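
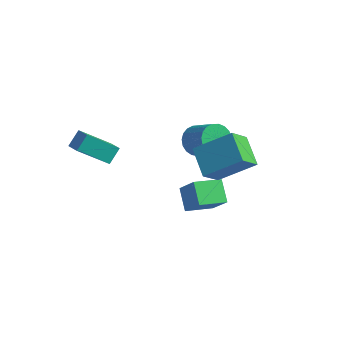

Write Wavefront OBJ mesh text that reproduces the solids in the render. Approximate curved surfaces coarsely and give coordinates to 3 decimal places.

v 2.103 0.324 -3.972
v 3.019 0.104 -2.805
v 1.329 1.026 -3.232
v 2.246 0.806 -2.065
v 2.854 1.534 -4.335
v 3.771 1.314 -3.168
v 2.081 2.236 -3.595
v 2.997 2.016 -2.428
v 1.028 2.915 -1.257
v 1.512 3.427 -1.733
v 2.775 3.157 -0.739
v 2.292 2.645 -0.263
v 1.375 3.653 -1.498
v 2.639 3.383 -0.504
v 1.178 3.751 -1.221
v 2.442 3.481 -0.227
v 0.956 3.704 -0.95
v 2.219 3.434 0.044
v 0.746 3.521 -0.733
v 2.009 3.252 0.261
v 0.584 3.234 -0.606
v 1.848 2.964 0.388
v 0.5 2.891 -0.592
v 1.763 2.621 0.402
v 0.507 2.552 -0.692
v 1.77 2.282 0.301
v 0.604 2.276 -0.891
v 1.867 2.006 0.103
v 0.774 2.111 -1.152
v 2.038 1.841 -0.159
v 0.989 2.084 -1.432
v 2.252 1.814 -0.438
v 1.21 2.201 -1.682
v 2.473 1.932 -0.688
v 1.4 2.442 -1.858
v 2.663 2.172 -0.864
v 1.525 2.764 -1.93
v 2.789 2.495 -0.936
v 1.565 3.113 -1.886
v 2.829 2.843 -0.892
v -1.285 -1.484 -0.412
v -2.3 -2.543 0.858
v -1.222 -0.782 0.224
v -2.237 -1.841 1.494
v -0.563 -1.819 -0.114
v -1.578 -2.878 1.156
v -0.5 -1.117 0.522
v -1.515 -2.176 1.792
v 3.745 -0.722 0.432
v 2.606 0.154 1.135
v 3.895 0.288 -0.584
v 2.756 1.164 0.12
v 5.204 0.236 1.6
v 4.065 1.112 2.304
v 5.354 1.246 0.585
v 4.215 2.122 1.288
f 2 4 1
f 5 2 1
f 1 4 3
f 3 5 1
f 2 8 4
f 6 2 5
f 6 8 2
f 4 8 3
f 7 5 3
f 3 8 7
f 7 6 5
f 8 6 7
f 10 9 13
f 10 13 11
f 11 13 14
f 11 14 12
f 13 9 15
f 13 15 14
f 14 15 16
f 14 16 12
f 15 9 17
f 15 17 16
f 16 17 18
f 16 18 12
f 17 9 19
f 17 19 18
f 18 19 20
f 18 20 12
f 19 9 21
f 19 21 20
f 20 21 22
f 20 22 12
f 21 9 23
f 21 23 22
f 22 23 24
f 22 24 12
f 23 9 25
f 23 25 24
f 24 25 26
f 24 26 12
f 25 9 27
f 25 27 26
f 26 27 28
f 26 28 12
f 27 9 29
f 27 29 28
f 28 29 30
f 28 30 12
f 29 9 31
f 29 31 30
f 30 31 32
f 30 32 12
f 31 9 33
f 31 33 32
f 32 33 34
f 32 34 12
f 33 9 35
f 33 35 34
f 34 35 36
f 34 36 12
f 35 9 37
f 35 37 36
f 36 37 38
f 36 38 12
f 37 9 39
f 37 39 38
f 38 39 40
f 38 40 12
f 39 9 10
f 39 10 40
f 40 10 11
f 40 11 12
f 42 44 41
f 45 42 41
f 41 44 43
f 43 45 41
f 42 48 44
f 46 42 45
f 46 48 42
f 44 48 43
f 47 45 43
f 43 48 47
f 47 46 45
f 48 46 47
f 50 52 49
f 53 50 49
f 49 52 51
f 51 53 49
f 50 56 52
f 54 50 53
f 54 56 50
f 52 56 51
f 55 53 51
f 51 56 55
f 55 54 53
f 56 54 55



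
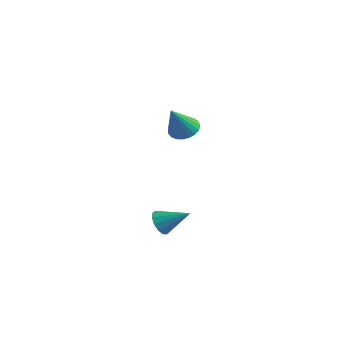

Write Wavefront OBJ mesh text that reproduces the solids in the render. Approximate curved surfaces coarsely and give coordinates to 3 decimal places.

v -1.143 3.406 0.235
v -0.483 3.829 0.477
v -1.037 2.334 1.825
v -0.737 4.009 0.615
v -1.061 4.085 0.688
v -1.4 4.043 0.682
v -1.694 3.892 0.599
v -1.892 3.656 0.453
v -1.961 3.377 0.27
v -1.889 3.103 0.08
v -1.687 2.881 -0.082
v -1.391 2.751 -0.19
v -1.052 2.733 -0.225
v -0.729 2.832 -0.179
v -0.477 3.03 -0.062
v -0.341 3.293 0.106
v -0.343 3.575 0.297
v 3.022 -3.011 -2.232
v 3.22 -2.668 -2.821
v 4.218 -2.389 -1.468
v 2.969 -2.424 -2.628
v 2.735 -2.366 -2.308
v 2.592 -2.513 -1.965
v 2.586 -2.818 -1.706
v 2.717 -3.184 -1.614
v 2.946 -3.496 -1.719
v 3.198 -3.653 -1.986
v 3.395 -3.607 -2.332
v 3.473 -3.371 -2.645
v 3.407 -3.021 -2.828
f 2 1 4
f 2 4 3
f 4 1 5
f 4 5 3
f 5 1 6
f 5 6 3
f 6 1 7
f 6 7 3
f 7 1 8
f 7 8 3
f 8 1 9
f 8 9 3
f 9 1 10
f 9 10 3
f 10 1 11
f 10 11 3
f 11 1 12
f 11 12 3
f 12 1 13
f 12 13 3
f 13 1 14
f 13 14 3
f 14 1 15
f 14 15 3
f 15 1 16
f 15 16 3
f 16 1 17
f 16 17 3
f 17 1 2
f 17 2 3
f 19 18 21
f 19 21 20
f 21 18 22
f 21 22 20
f 22 18 23
f 22 23 20
f 23 18 24
f 23 24 20
f 24 18 25
f 24 25 20
f 25 18 26
f 25 26 20
f 26 18 27
f 26 27 20
f 27 18 28
f 27 28 20
f 28 18 29
f 28 29 20
f 29 18 30
f 29 30 20
f 30 18 19
f 30 19 20



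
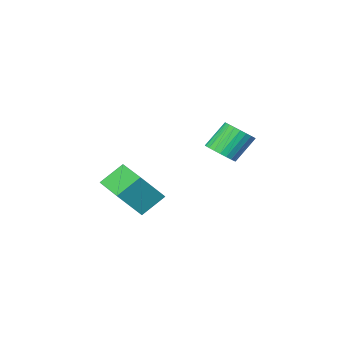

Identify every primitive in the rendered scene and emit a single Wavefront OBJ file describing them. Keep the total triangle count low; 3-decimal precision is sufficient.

v -2.305 3.209 1.474
v -1.916 3.81 1.757
v -2.866 3.872 2.929
v -3.255 3.271 2.646
v -2.119 3.948 1.585
v -3.069 4.01 2.757
v -2.351 3.973 1.396
v -3.301 4.036 2.568
v -2.576 3.883 1.218
v -3.526 3.945 2.39
v -2.76 3.689 1.08
v -3.71 3.752 2.252
v -2.874 3.423 1.001
v -3.824 3.485 2.173
v -2.902 3.124 0.995
v -3.852 3.186 2.167
v -2.839 2.837 1.061
v -3.789 2.9 2.233
v -2.694 2.608 1.191
v -3.644 2.67 2.363
v -2.491 2.47 1.363
v -3.441 2.532 2.535
v -2.259 2.444 1.552
v -3.209 2.507 2.724
v -2.034 2.535 1.73
v -2.984 2.597 2.902
v -1.85 2.728 1.868
v -2.8 2.791 3.04
v -1.736 2.995 1.947
v -2.686 3.057 3.119
v -1.708 3.294 1.953
v -2.658 3.356 3.125
v -1.771 3.58 1.887
v -2.721 3.643 3.059
v -1.227 -3.121 -3.597
v -2.343 -2.98 -2.652
v -1.008 -1.154 -3.632
v -2.125 -1.013 -2.687
v -0.035 -3.227 -2.173
v -1.152 -3.086 -1.228
v 0.183 -1.26 -2.208
v -0.933 -1.119 -1.263
f 2 1 5
f 2 5 3
f 3 5 6
f 3 6 4
f 5 1 7
f 5 7 6
f 6 7 8
f 6 8 4
f 7 1 9
f 7 9 8
f 8 9 10
f 8 10 4
f 9 1 11
f 9 11 10
f 10 11 12
f 10 12 4
f 11 1 13
f 11 13 12
f 12 13 14
f 12 14 4
f 13 1 15
f 13 15 14
f 14 15 16
f 14 16 4
f 15 1 17
f 15 17 16
f 16 17 18
f 16 18 4
f 17 1 19
f 17 19 18
f 18 19 20
f 18 20 4
f 19 1 21
f 19 21 20
f 20 21 22
f 20 22 4
f 21 1 23
f 21 23 22
f 22 23 24
f 22 24 4
f 23 1 25
f 23 25 24
f 24 25 26
f 24 26 4
f 25 1 27
f 25 27 26
f 26 27 28
f 26 28 4
f 27 1 29
f 27 29 28
f 28 29 30
f 28 30 4
f 29 1 31
f 29 31 30
f 30 31 32
f 30 32 4
f 31 1 33
f 31 33 32
f 32 33 34
f 32 34 4
f 33 1 2
f 33 2 34
f 34 2 3
f 34 3 4
f 36 38 35
f 39 36 35
f 35 38 37
f 37 39 35
f 36 42 38
f 40 36 39
f 40 42 36
f 38 42 37
f 41 39 37
f 37 42 41
f 41 40 39
f 42 40 41



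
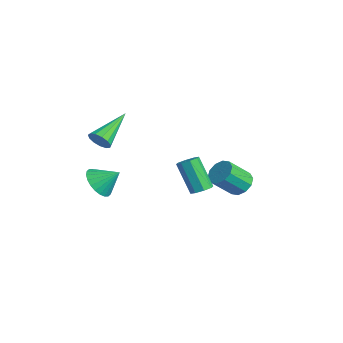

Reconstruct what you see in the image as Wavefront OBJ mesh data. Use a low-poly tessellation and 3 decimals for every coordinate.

v -3.304 -1.921 -0.345
v -2.515 -2.22 -0.559
v -2.796 -1.119 0.405
v -2.558 -1.976 -0.79
v -2.715 -1.724 -0.955
v -2.962 -1.501 -1.026
v -3.26 -1.343 -0.993
v -3.565 -1.273 -0.862
v -3.831 -1.301 -0.653
v -4.016 -1.424 -0.396
v -4.092 -1.623 -0.131
v -4.049 -1.867 0.1
v -3.892 -2.119 0.264
v -3.646 -2.341 0.336
v -3.347 -2.5 0.303
v -3.042 -2.57 0.172
v -2.777 -2.542 -0.038
v -2.591 -2.419 -0.294
v -1.612 4.362 -1.233
v -1.127 3.969 -1.591
v -1.203 2.924 -0.546
v -1.688 3.318 -0.187
v -0.908 4.235 -1.31
v -0.983 3.19 -0.264
v -0.957 4.549 -0.999
v -1.033 3.504 0.047
v -1.257 4.792 -0.777
v -1.332 3.748 0.268
v -1.692 4.871 -0.73
v -1.768 3.827 0.316
v -2.097 4.756 -0.874
v -2.173 3.711 0.171
v -2.317 4.49 -1.156
v -2.392 3.445 -0.11
v -2.267 4.176 -1.467
v -2.343 3.131 -0.421
v -1.968 3.932 -1.688
v -2.043 2.888 -0.643
v -1.532 3.853 -1.736
v -1.608 2.809 -0.69
v 0.291 1.411 0.364
v 0.743 1.296 0.636
v -0.179 1.054 2.068
v -0.631 1.169 1.796
v 0.652 1.699 0.645
v -0.271 1.457 2.077
v 0.349 1.933 0.49
v -0.574 1.691 1.921
v 0.012 1.862 0.261
v -0.911 1.619 1.692
v -0.161 1.526 0.092
v -1.083 1.284 1.524
v -0.069 1.123 0.083
v -0.992 0.881 1.515
v 0.234 0.889 0.239
v -0.689 0.647 1.67
v 0.571 0.961 0.468
v -0.352 0.718 1.899
v -3.363 -1.821 2.346
v -2.973 -1.865 2.814
v -4.217 -0.159 3.214
v -2.821 -1.664 2.579
v -2.841 -1.513 2.271
v -3.027 -1.46 1.987
v -3.319 -1.522 1.816
v -3.625 -1.678 1.814
v -3.848 -1.88 1.981
v -3.917 -2.063 2.264
v -3.81 -2.169 2.573
v -3.561 -2.165 2.81
v -3.249 -2.051 2.899
f 2 1 4
f 2 4 3
f 4 1 5
f 4 5 3
f 5 1 6
f 5 6 3
f 6 1 7
f 6 7 3
f 7 1 8
f 7 8 3
f 8 1 9
f 8 9 3
f 9 1 10
f 9 10 3
f 10 1 11
f 10 11 3
f 11 1 12
f 11 12 3
f 12 1 13
f 12 13 3
f 13 1 14
f 13 14 3
f 14 1 15
f 14 15 3
f 15 1 16
f 15 16 3
f 16 1 17
f 16 17 3
f 17 1 18
f 17 18 3
f 18 1 2
f 18 2 3
f 20 19 23
f 20 23 21
f 21 23 24
f 21 24 22
f 23 19 25
f 23 25 24
f 24 25 26
f 24 26 22
f 25 19 27
f 25 27 26
f 26 27 28
f 26 28 22
f 27 19 29
f 27 29 28
f 28 29 30
f 28 30 22
f 29 19 31
f 29 31 30
f 30 31 32
f 30 32 22
f 31 19 33
f 31 33 32
f 32 33 34
f 32 34 22
f 33 19 35
f 33 35 34
f 34 35 36
f 34 36 22
f 35 19 37
f 35 37 36
f 36 37 38
f 36 38 22
f 37 19 39
f 37 39 38
f 38 39 40
f 38 40 22
f 39 19 20
f 39 20 40
f 40 20 21
f 40 21 22
f 42 41 45
f 42 45 43
f 43 45 46
f 43 46 44
f 45 41 47
f 45 47 46
f 46 47 48
f 46 48 44
f 47 41 49
f 47 49 48
f 48 49 50
f 48 50 44
f 49 41 51
f 49 51 50
f 50 51 52
f 50 52 44
f 51 41 53
f 51 53 52
f 52 53 54
f 52 54 44
f 53 41 55
f 53 55 54
f 54 55 56
f 54 56 44
f 55 41 57
f 55 57 56
f 56 57 58
f 56 58 44
f 57 41 42
f 57 42 58
f 58 42 43
f 58 43 44
f 60 59 62
f 60 62 61
f 62 59 63
f 62 63 61
f 63 59 64
f 63 64 61
f 64 59 65
f 64 65 61
f 65 59 66
f 65 66 61
f 66 59 67
f 66 67 61
f 67 59 68
f 67 68 61
f 68 59 69
f 68 69 61
f 69 59 70
f 69 70 61
f 70 59 71
f 70 71 61
f 71 59 60
f 71 60 61



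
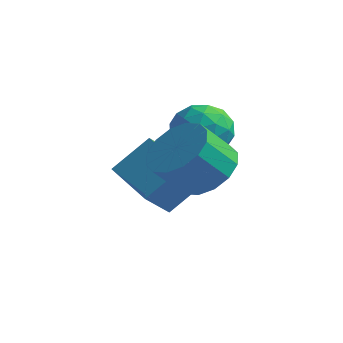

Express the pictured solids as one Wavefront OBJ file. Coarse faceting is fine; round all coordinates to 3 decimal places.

v -1.858 -2.001 -3.386
v -1.983 -2.985 -2.47
v -3.443 -1.367 -2.92
v -3.568 -2.351 -2.004
v -1.192 -1.109 -2.336
v -1.317 -2.093 -1.42
v -2.777 -0.475 -1.87
v -2.902 -1.459 -0.954
v 0.043 -3.003 -0.782
v 0.71 -2.573 -0.141
v 0.244 -3.346 0.863
v -0.423 -3.777 0.222
v 0.277 -2.272 -0.11
v -0.188 -3.046 0.894
v -0.219 -2.167 -0.259
v -0.684 -2.941 0.745
v -0.644 -2.287 -0.548
v -1.11 -3.06 0.456
v -0.886 -2.598 -0.9
v -1.351 -3.371 0.104
v -0.879 -3.018 -1.22
v -1.344 -3.791 -0.216
v -0.624 -3.434 -1.423
v -1.09 -4.207 -0.419
v -0.192 -3.734 -1.454
v -0.657 -4.508 -0.45
v 0.304 -3.839 -1.305
v -0.161 -4.613 -0.301
v 0.73 -3.72 -1.016
v 0.264 -4.493 -0.012
v 0.971 -3.409 -0.664
v 0.506 -4.182 0.34
v 0.964 -2.989 -0.344
v 0.499 -3.762 0.66
v -1.866 -0.702 0.12
v -1.201 -0.378 -0.503
v -1.339 -2.162 -0.077
v -0.674 -1.838 -0.7
v -0.603 -1.619 0.239
v -0.929 -0.717 0.361
v -1.611 -1.823 -0.941
v -1.937 -0.921 -0.819
v -1.043 -1.07 -1.159
v -0.421 -0.945 -0.429
v -2.119 -1.595 -0.151
v -1.497 -1.47 0.579
v -1.58 -0.412 -0.174
v -0.96 -2.128 -0.406
v -0.919 -2 0.146
v -0.528 -1.809 -0.22
v -1.42 -0.611 0.334
v -1.029 -0.42 -0.032
v -0.678 -1.15 0.404
v -1.511 -2.12 -0.548
v -1.12 -1.929 -0.914
v -2.012 -0.731 -0.36
v -1.621 -0.54 -0.726
v -1.862 -1.39 -0.984
v -1.096 -0.628 -0.926
v -0.786 -1.487 -1.042
v -1.337 -1.478 -1.184
v -1.529 -0.947 -1.112
v -0.73 -0.554 -0.497
v -0.421 -1.413 -0.613
v -0.379 -1.284 -0.061
v -0.571 -0.754 0.011
v -0.638 -0.961 -0.883
v -2.119 -1.127 0.033
v -1.81 -1.986 -0.083
v -1.969 -1.786 -0.591
v -2.161 -1.256 -0.519
v -1.754 -1.053 0.462
v -1.444 -1.912 0.346
v -1.011 -1.593 0.532
v -1.203 -1.062 0.604
v -1.902 -1.579 0.303
f 2 4 1
f 5 2 1
f 1 4 3
f 3 5 1
f 2 8 4
f 6 2 5
f 6 8 2
f 4 8 3
f 7 5 3
f 3 8 7
f 7 6 5
f 8 6 7
f 10 9 13
f 10 13 11
f 11 13 14
f 11 14 12
f 13 9 15
f 13 15 14
f 14 15 16
f 14 16 12
f 15 9 17
f 15 17 16
f 16 17 18
f 16 18 12
f 17 9 19
f 17 19 18
f 18 19 20
f 18 20 12
f 19 9 21
f 19 21 20
f 20 21 22
f 20 22 12
f 21 9 23
f 21 23 22
f 22 23 24
f 22 24 12
f 23 9 25
f 23 25 24
f 24 25 26
f 24 26 12
f 25 9 27
f 25 27 26
f 26 27 28
f 26 28 12
f 27 9 29
f 27 29 28
f 28 29 30
f 28 30 12
f 29 9 31
f 29 31 30
f 30 31 32
f 30 32 12
f 31 9 33
f 31 33 32
f 32 33 34
f 32 34 12
f 33 9 10
f 33 10 34
f 34 10 11
f 34 11 12
f 35 72 51
f 72 46 75
f 51 75 40
f 72 75 51
f 35 51 47
f 51 40 52
f 47 52 36
f 51 52 47
f 35 47 56
f 47 36 57
f 56 57 42
f 47 57 56
f 35 56 68
f 56 42 71
f 68 71 45
f 56 71 68
f 35 68 72
f 68 45 76
f 72 76 46
f 68 76 72
f 36 52 63
f 52 40 66
f 63 66 44
f 52 66 63
f 40 75 53
f 75 46 74
f 53 74 39
f 75 74 53
f 46 76 73
f 76 45 69
f 73 69 37
f 76 69 73
f 45 71 70
f 71 42 58
f 70 58 41
f 71 58 70
f 42 57 62
f 57 36 59
f 62 59 43
f 57 59 62
f 38 64 50
f 64 44 65
f 50 65 39
f 64 65 50
f 38 50 48
f 50 39 49
f 48 49 37
f 50 49 48
f 38 48 55
f 48 37 54
f 55 54 41
f 48 54 55
f 38 55 60
f 55 41 61
f 60 61 43
f 55 61 60
f 38 60 64
f 60 43 67
f 64 67 44
f 60 67 64
f 39 65 53
f 65 44 66
f 53 66 40
f 65 66 53
f 37 49 73
f 49 39 74
f 73 74 46
f 49 74 73
f 41 54 70
f 54 37 69
f 70 69 45
f 54 69 70
f 43 61 62
f 61 41 58
f 62 58 42
f 61 58 62
f 44 67 63
f 67 43 59
f 63 59 36
f 67 59 63



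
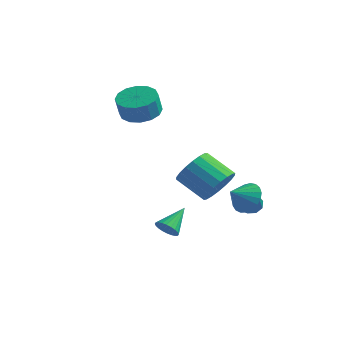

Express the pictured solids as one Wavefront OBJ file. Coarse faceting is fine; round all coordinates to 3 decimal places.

v 1.715 3.156 -4.383
v 2.152 3.605 -4.32
v 2.725 2.004 -3.177
v 1.847 3.653 -4.019
v 1.481 3.468 -3.889
v 1.223 3.137 -3.989
v 1.196 2.815 -4.274
v 1.412 2.653 -4.61
v 1.769 2.725 -4.84
v 2.101 3 -4.856
v 2.252 3.347 -4.65
v 2.432 1.393 -2.993
v 2.946 1.677 -2.298
v 1.988 0.567 -2.327
v 2.632 1.882 -2.252
v 2.283 2.003 -2.334
v 1.96 2.019 -2.53
v 1.718 1.926 -2.807
v 1.6 1.741 -3.115
v 1.625 1.496 -3.402
v 1.791 1.233 -3.618
v 2.066 0.998 -3.727
v 2.406 0.831 -3.708
v 2.749 0.761 -3.566
v 3.038 0.801 -3.324
v 3.222 0.943 -3.026
v 3.269 1.163 -2.721
v 3.172 1.422 -2.464
v 1.08 -3.624 -3
v 1.624 -3.834 -2.79
v 1.26 -2.356 -2.2
v 1.692 -3.717 -2.991
v 1.668 -3.586 -3.193
v 1.553 -3.461 -3.365
v 1.367 -3.361 -3.482
v 1.137 -3.3 -3.526
v 0.898 -3.289 -3.489
v 0.687 -3.329 -3.378
v 0.535 -3.414 -3.21
v 0.467 -3.531 -3.009
v 0.492 -3.662 -2.807
v 0.606 -3.787 -2.635
v 0.792 -3.887 -2.518
v 1.023 -3.948 -2.474
v 1.261 -3.959 -2.511
v 1.473 -3.919 -2.622
v -3.123 1.176 1.448
v -2.241 0.668 1.294
v -2.255 0.315 2.378
v -3.137 0.824 2.532
v -2.093 1.154 1.454
v -2.107 0.802 2.538
v -2.222 1.647 1.613
v -2.236 1.294 2.697
v -2.592 2.013 1.728
v -2.606 1.661 2.811
v -3.104 2.156 1.767
v -3.118 1.803 2.851
v -3.621 2.035 1.721
v -3.636 1.683 2.805
v -4.005 1.685 1.602
v -4.019 1.332 2.686
v -4.153 1.198 1.442
v -4.167 0.846 2.526
v -4.024 0.706 1.283
v -4.038 0.353 2.367
v -3.654 0.339 1.169
v -3.668 -0.013 2.252
v -3.142 0.197 1.129
v -3.156 -0.156 2.213
v -2.624 0.317 1.175
v -2.639 -0.035 2.259
v 0.693 1.954 -2.959
v 1.247 2.193 -2.063
v -0.299 2.265 -1.125
v -0.853 2.026 -2.021
v 1.154 2.626 -2.25
v -0.392 2.698 -1.312
v 0.97 2.926 -2.577
v -0.577 2.998 -1.639
v 0.731 3.033 -2.98
v -0.816 3.105 -2.042
v 0.484 2.927 -3.378
v -1.063 2.999 -2.441
v 0.279 2.628 -3.694
v -1.268 2.7 -2.756
v 0.156 2.196 -3.864
v -1.391 2.267 -2.926
v 0.139 1.715 -3.855
v -1.407 1.787 -2.917
v 0.232 1.282 -3.668
v -1.314 1.354 -2.73
v 0.417 0.982 -3.341
v -1.13 1.054 -2.403
v 0.656 0.875 -2.938
v -0.891 0.947 -2
v 0.903 0.981 -2.539
v -0.644 1.053 -1.602
v 1.108 1.28 -2.224
v -0.439 1.352 -1.286
v 1.231 1.713 -2.054
v -0.316 1.784 -1.116
f 2 1 4
f 2 4 3
f 4 1 5
f 4 5 3
f 5 1 6
f 5 6 3
f 6 1 7
f 6 7 3
f 7 1 8
f 7 8 3
f 8 1 9
f 8 9 3
f 9 1 10
f 9 10 3
f 10 1 11
f 10 11 3
f 11 1 2
f 11 2 3
f 13 12 15
f 13 15 14
f 15 12 16
f 15 16 14
f 16 12 17
f 16 17 14
f 17 12 18
f 17 18 14
f 18 12 19
f 18 19 14
f 19 12 20
f 19 20 14
f 20 12 21
f 20 21 14
f 21 12 22
f 21 22 14
f 22 12 23
f 22 23 14
f 23 12 24
f 23 24 14
f 24 12 25
f 24 25 14
f 25 12 26
f 25 26 14
f 26 12 27
f 26 27 14
f 27 12 28
f 27 28 14
f 28 12 13
f 28 13 14
f 30 29 32
f 30 32 31
f 32 29 33
f 32 33 31
f 33 29 34
f 33 34 31
f 34 29 35
f 34 35 31
f 35 29 36
f 35 36 31
f 36 29 37
f 36 37 31
f 37 29 38
f 37 38 31
f 38 29 39
f 38 39 31
f 39 29 40
f 39 40 31
f 40 29 41
f 40 41 31
f 41 29 42
f 41 42 31
f 42 29 43
f 42 43 31
f 43 29 44
f 43 44 31
f 44 29 45
f 44 45 31
f 45 29 46
f 45 46 31
f 46 29 30
f 46 30 31
f 48 47 51
f 48 51 49
f 49 51 52
f 49 52 50
f 51 47 53
f 51 53 52
f 52 53 54
f 52 54 50
f 53 47 55
f 53 55 54
f 54 55 56
f 54 56 50
f 55 47 57
f 55 57 56
f 56 57 58
f 56 58 50
f 57 47 59
f 57 59 58
f 58 59 60
f 58 60 50
f 59 47 61
f 59 61 60
f 60 61 62
f 60 62 50
f 61 47 63
f 61 63 62
f 62 63 64
f 62 64 50
f 63 47 65
f 63 65 64
f 64 65 66
f 64 66 50
f 65 47 67
f 65 67 66
f 66 67 68
f 66 68 50
f 67 47 69
f 67 69 68
f 68 69 70
f 68 70 50
f 69 47 71
f 69 71 70
f 70 71 72
f 70 72 50
f 71 47 48
f 71 48 72
f 72 48 49
f 72 49 50
f 74 73 77
f 74 77 75
f 75 77 78
f 75 78 76
f 77 73 79
f 77 79 78
f 78 79 80
f 78 80 76
f 79 73 81
f 79 81 80
f 80 81 82
f 80 82 76
f 81 73 83
f 81 83 82
f 82 83 84
f 82 84 76
f 83 73 85
f 83 85 84
f 84 85 86
f 84 86 76
f 85 73 87
f 85 87 86
f 86 87 88
f 86 88 76
f 87 73 89
f 87 89 88
f 88 89 90
f 88 90 76
f 89 73 91
f 89 91 90
f 90 91 92
f 90 92 76
f 91 73 93
f 91 93 92
f 92 93 94
f 92 94 76
f 93 73 95
f 93 95 94
f 94 95 96
f 94 96 76
f 95 73 97
f 95 97 96
f 96 97 98
f 96 98 76
f 97 73 99
f 97 99 98
f 98 99 100
f 98 100 76
f 99 73 101
f 99 101 100
f 100 101 102
f 100 102 76
f 101 73 74
f 101 74 102
f 102 74 75
f 102 75 76



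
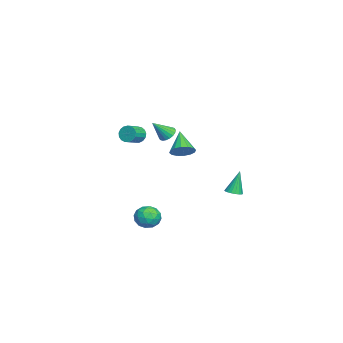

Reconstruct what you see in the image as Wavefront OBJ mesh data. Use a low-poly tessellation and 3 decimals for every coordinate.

v -3.307 0.75 -0.149
v -2.777 0.72 0.396
v -4.473 0.47 0.969
v -2.885 1.098 0.379
v -3.105 1.383 0.22
v -3.379 1.499 -0.037
v -3.634 1.413 -0.324
v -3.801 1.151 -0.565
v -3.836 0.781 -0.694
v -3.729 0.402 -0.677
v -3.508 0.117 -0.518
v -3.234 0.002 -0.261
v -2.979 0.087 0.026
v -2.812 0.35 0.267
v -1.38 0.098 1.919
v -0.937 0.468 1.975
v -0.86 -0.678 2.921
v -1.112 0.562 2.139
v -1.34 0.565 2.26
v -1.576 0.476 2.313
v -1.773 0.311 2.288
v -1.893 0.104 2.19
v -1.911 -0.104 2.038
v -1.823 -0.272 1.863
v -1.648 -0.367 1.698
v -1.42 -0.37 1.578
v -1.184 -0.28 1.525
v -0.987 -0.115 1.55
v -0.867 0.091 1.648
v -0.849 0.299 1.8
v -3.473 -1.833 0.994
v -3.176 -1.7 0.49
v -2.369 -2.174 0.843
v -2.667 -2.307 1.346
v -3.121 -1.478 0.663
v -2.314 -1.952 1.016
v -3.146 -1.337 0.912
v -2.339 -1.811 1.265
v -3.247 -1.309 1.179
v -2.44 -1.783 1.532
v -3.4 -1.402 1.404
v -2.593 -1.876 1.757
v -3.569 -1.593 1.535
v -2.762 -2.067 1.888
v -3.717 -1.84 1.542
v -2.91 -2.313 1.895
v -3.809 -2.084 1.423
v -3.002 -2.558 1.776
v -3.824 -2.272 1.206
v -3.017 -2.745 1.559
v -3.758 -2.358 0.94
v -2.952 -2.832 1.293
v -3.628 -2.325 0.687
v -2.821 -2.799 1.039
v -3.462 -2.179 0.503
v -2.655 -2.652 0.856
v -3.299 -1.953 0.432
v -2.492 -2.427 0.785
v 3.545 0.233 -2.026
v 4.297 0.195 -1.791
v 3.643 -0.935 -2.529
v 4.395 -0.973 -2.294
v 3.815 -0.986 -1.761
v 3.754 -0.264 -1.45
v 4.186 -0.476 -2.87
v 4.125 0.246 -2.559
v 4.693 -0.243 -2.313
v 4.464 -0.558 -1.627
v 3.476 -0.182 -2.693
v 3.247 -0.497 -2.007
v 3.912 0.317 -1.864
v 4.028 -1.057 -2.456
v 3.687 -1.064 -2.142
v 4.129 -1.086 -2.004
v 3.593 0.047 -1.664
v 4.035 0.025 -1.526
v 3.752 -0.669 -1.508
v 3.905 -0.765 -2.794
v 4.347 -0.787 -2.656
v 3.811 0.346 -2.316
v 4.253 0.324 -2.178
v 4.188 -0.071 -2.812
v 4.587 0.037 -2.033
v 4.645 -0.65 -2.329
v 4.522 -0.358 -2.667
v 4.486 0.067 -2.485
v 4.452 -0.148 -1.63
v 4.51 -0.835 -1.926
v 4.169 -0.842 -1.612
v 4.133 -0.418 -1.429
v 4.685 -0.406 -1.937
v 3.43 0.095 -2.394
v 3.488 -0.592 -2.69
v 3.807 -0.322 -2.891
v 3.771 0.102 -2.708
v 3.295 -0.09 -1.991
v 3.353 -0.777 -2.287
v 3.454 -0.807 -1.835
v 3.418 -0.382 -1.653
v 3.255 -0.334 -2.383
v -1.443 3.791 -2.44
v -1.025 3.503 -2.286
v -1.777 4.109 -0.94
v -0.937 3.703 -2.309
v -0.936 3.919 -2.355
v -1.022 4.112 -2.415
v -1.182 4.25 -2.48
v -1.386 4.309 -2.538
v -1.6 4.278 -2.579
v -1.787 4.162 -2.596
v -1.915 3.983 -2.586
v -1.961 3.77 -2.551
v -1.917 3.561 -2.497
v -1.791 3.392 -2.433
v -1.605 3.291 -2.371
v -1.391 3.277 -2.32
v -1.186 3.352 -2.29
f 2 1 4
f 2 4 3
f 4 1 5
f 4 5 3
f 5 1 6
f 5 6 3
f 6 1 7
f 6 7 3
f 7 1 8
f 7 8 3
f 8 1 9
f 8 9 3
f 9 1 10
f 9 10 3
f 10 1 11
f 10 11 3
f 11 1 12
f 11 12 3
f 12 1 13
f 12 13 3
f 13 1 14
f 13 14 3
f 14 1 2
f 14 2 3
f 16 15 18
f 16 18 17
f 18 15 19
f 18 19 17
f 19 15 20
f 19 20 17
f 20 15 21
f 20 21 17
f 21 15 22
f 21 22 17
f 22 15 23
f 22 23 17
f 23 15 24
f 23 24 17
f 24 15 25
f 24 25 17
f 25 15 26
f 25 26 17
f 26 15 27
f 26 27 17
f 27 15 28
f 27 28 17
f 28 15 29
f 28 29 17
f 29 15 30
f 29 30 17
f 30 15 16
f 30 16 17
f 32 31 35
f 32 35 33
f 33 35 36
f 33 36 34
f 35 31 37
f 35 37 36
f 36 37 38
f 36 38 34
f 37 31 39
f 37 39 38
f 38 39 40
f 38 40 34
f 39 31 41
f 39 41 40
f 40 41 42
f 40 42 34
f 41 31 43
f 41 43 42
f 42 43 44
f 42 44 34
f 43 31 45
f 43 45 44
f 44 45 46
f 44 46 34
f 45 31 47
f 45 47 46
f 46 47 48
f 46 48 34
f 47 31 49
f 47 49 48
f 48 49 50
f 48 50 34
f 49 31 51
f 49 51 50
f 50 51 52
f 50 52 34
f 51 31 53
f 51 53 52
f 52 53 54
f 52 54 34
f 53 31 55
f 53 55 54
f 54 55 56
f 54 56 34
f 55 31 57
f 55 57 56
f 56 57 58
f 56 58 34
f 57 31 32
f 57 32 58
f 58 32 33
f 58 33 34
f 59 96 75
f 96 70 99
f 75 99 64
f 96 99 75
f 59 75 71
f 75 64 76
f 71 76 60
f 75 76 71
f 59 71 80
f 71 60 81
f 80 81 66
f 71 81 80
f 59 80 92
f 80 66 95
f 92 95 69
f 80 95 92
f 59 92 96
f 92 69 100
f 96 100 70
f 92 100 96
f 60 76 87
f 76 64 90
f 87 90 68
f 76 90 87
f 64 99 77
f 99 70 98
f 77 98 63
f 99 98 77
f 70 100 97
f 100 69 93
f 97 93 61
f 100 93 97
f 69 95 94
f 95 66 82
f 94 82 65
f 95 82 94
f 66 81 86
f 81 60 83
f 86 83 67
f 81 83 86
f 62 88 74
f 88 68 89
f 74 89 63
f 88 89 74
f 62 74 72
f 74 63 73
f 72 73 61
f 74 73 72
f 62 72 79
f 72 61 78
f 79 78 65
f 72 78 79
f 62 79 84
f 79 65 85
f 84 85 67
f 79 85 84
f 62 84 88
f 84 67 91
f 88 91 68
f 84 91 88
f 63 89 77
f 89 68 90
f 77 90 64
f 89 90 77
f 61 73 97
f 73 63 98
f 97 98 70
f 73 98 97
f 65 78 94
f 78 61 93
f 94 93 69
f 78 93 94
f 67 85 86
f 85 65 82
f 86 82 66
f 85 82 86
f 68 91 87
f 91 67 83
f 87 83 60
f 91 83 87
f 102 101 104
f 102 104 103
f 104 101 105
f 104 105 103
f 105 101 106
f 105 106 103
f 106 101 107
f 106 107 103
f 107 101 108
f 107 108 103
f 108 101 109
f 108 109 103
f 109 101 110
f 109 110 103
f 110 101 111
f 110 111 103
f 111 101 112
f 111 112 103
f 112 101 113
f 112 113 103
f 113 101 114
f 113 114 103
f 114 101 115
f 114 115 103
f 115 101 116
f 115 116 103
f 116 101 117
f 116 117 103
f 117 101 102
f 117 102 103



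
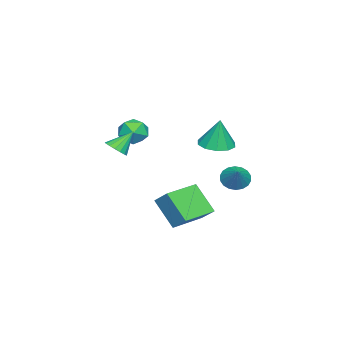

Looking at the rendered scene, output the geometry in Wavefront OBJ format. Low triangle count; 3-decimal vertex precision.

v 1.272 -3.072 1.325
v 1.863 -3.182 1.757
v 0.568 -2.348 2.475
v 1.929 -2.871 1.602
v 1.844 -2.606 1.383
v 1.629 -2.447 1.151
v 1.331 -2.432 0.959
v 1.021 -2.563 0.851
v 0.767 -2.811 0.851
v 0.63 -3.118 0.961
v 0.64 -3.415 1.154
v 0.794 -3.633 1.386
v 1.058 -3.723 1.604
v 1.371 -3.663 1.759
v 1.662 -3.468 1.814
v -4.023 -3.358 1.144
v -3.219 -3.355 1.773
v -3.301 -4.525 0.227
v -2.497 -4.522 0.856
v -3.395 -4.884 1.177
v -3.841 -4.163 1.744
v -2.679 -3.717 0.256
v -3.125 -2.996 0.823
v -2.389 -3.577 1.224
v -2.832 -4.298 1.793
v -3.688 -3.582 0.207
v -4.131 -4.303 0.776
v 0.373 3.324 -0.235
v 0.945 3.174 -0.817
v 1.407 3.816 0.655
v 0.842 3.522 -0.89
v 0.647 3.83 -0.833
v 0.397 4.038 -0.658
v 0.142 4.104 -0.398
v -0.067 4.016 -0.107
v -0.188 3.791 0.16
v -0.199 3.474 0.348
v -0.097 3.126 0.421
v 0.099 2.818 0.364
v 0.349 2.61 0.188
v 0.603 2.544 -0.071
v 0.812 2.632 -0.362
v 0.934 2.857 -0.629
v -3.957 0.711 0.445
v -2.918 0.423 0.38
v -3.763 0.989 2.315
v -2.955 1.083 0.286
v -3.376 1.601 0.253
v -4.018 1.778 0.293
v -4.637 1.548 0.391
v -4.996 0.999 0.51
v -4.958 0.339 0.604
v -4.538 -0.179 0.638
v -3.896 -0.356 0.598
v -3.277 -0.126 0.499
v 0.902 0.614 -1.374
v 1.339 1.478 -0.583
v 1.387 1.827 -2.966
v 1.824 2.691 -2.176
v 2.816 -0.271 -1.464
v 3.253 0.593 -0.674
v 3.301 0.942 -3.057
v 3.738 1.806 -2.266
f 2 1 4
f 2 4 3
f 4 1 5
f 4 5 3
f 5 1 6
f 5 6 3
f 6 1 7
f 6 7 3
f 7 1 8
f 7 8 3
f 8 1 9
f 8 9 3
f 9 1 10
f 9 10 3
f 10 1 11
f 10 11 3
f 11 1 12
f 11 12 3
f 12 1 13
f 12 13 3
f 13 1 14
f 13 14 3
f 14 1 15
f 14 15 3
f 15 1 2
f 15 2 3
f 16 27 21
f 16 21 17
f 16 17 23
f 16 23 26
f 16 26 27
f 17 21 25
f 21 27 20
f 27 26 18
f 26 23 22
f 23 17 24
f 19 25 20
f 19 20 18
f 19 18 22
f 19 22 24
f 19 24 25
f 20 25 21
f 18 20 27
f 22 18 26
f 24 22 23
f 25 24 17
f 29 28 31
f 29 31 30
f 31 28 32
f 31 32 30
f 32 28 33
f 32 33 30
f 33 28 34
f 33 34 30
f 34 28 35
f 34 35 30
f 35 28 36
f 35 36 30
f 36 28 37
f 36 37 30
f 37 28 38
f 37 38 30
f 38 28 39
f 38 39 30
f 39 28 40
f 39 40 30
f 40 28 41
f 40 41 30
f 41 28 42
f 41 42 30
f 42 28 43
f 42 43 30
f 43 28 29
f 43 29 30
f 45 44 47
f 45 47 46
f 47 44 48
f 47 48 46
f 48 44 49
f 48 49 46
f 49 44 50
f 49 50 46
f 50 44 51
f 50 51 46
f 51 44 52
f 51 52 46
f 52 44 53
f 52 53 46
f 53 44 54
f 53 54 46
f 54 44 55
f 54 55 46
f 55 44 45
f 55 45 46
f 57 59 56
f 60 57 56
f 56 59 58
f 58 60 56
f 57 63 59
f 61 57 60
f 61 63 57
f 59 63 58
f 62 60 58
f 58 63 62
f 62 61 60
f 63 61 62



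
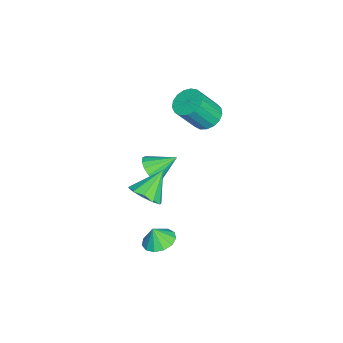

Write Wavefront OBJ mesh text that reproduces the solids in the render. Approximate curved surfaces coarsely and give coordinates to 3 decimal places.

v 3.776 -3.392 0.35
v 4.596 -3.383 1.022
v 2.684 -2.548 1.67
v 4.61 -2.826 0.678
v 4.306 -2.485 0.208
v 3.8 -2.491 -0.207
v 3.284 -2.841 -0.41
v 2.957 -3.401 -0.322
v 2.942 -3.958 0.022
v 3.246 -4.299 0.492
v 3.753 -4.294 0.907
v 4.268 -3.944 1.11
v -0.22 -3.625 -1.302
v 0.396 -3.964 -0.648
v -0.52 -2.235 -0.298
v 0.672 -3.684 -0.952
v 0.71 -3.389 -1.35
v 0.498 -3.156 -1.735
v 0.094 -3.05 -2.004
v -0.394 -3.097 -2.085
v -0.836 -3.286 -1.955
v -1.112 -3.565 -1.651
v -1.149 -3.861 -1.253
v -0.937 -4.093 -0.869
v -0.533 -4.2 -0.6
v -0.045 -4.152 -0.519
v 3.604 -2.66 -3.898
v 4.507 -2.243 -3.791
v 3.636 -3 -2.842
v 4.132 -1.847 -3.652
v 3.589 -1.708 -3.591
v 3.051 -1.872 -3.627
v 2.689 -2.285 -3.749
v 2.617 -2.818 -3.919
v 2.858 -3.3 -4.082
v 3.337 -3.579 -4.186
v 3.9 -3.566 -4.199
v 4.369 -3.265 -4.117
v 4.595 -2.772 -3.964
v -1.519 -0.681 2.738
v -1.018 -1.311 2.18
v -0.361 -2.35 3.944
v -0.861 -1.719 4.502
v -0.709 -0.969 2.267
v -0.052 -2.008 4.03
v -0.586 -0.56 2.461
v 0.071 -1.599 4.225
v -0.677 -0.179 2.72
v -0.019 -1.218 4.483
v -0.96 0.087 2.982
v -0.303 -0.952 4.746
v -1.371 0.177 3.188
v -0.714 -0.862 4.952
v -1.816 0.071 3.292
v -1.159 -0.968 5.056
v -2.193 -0.207 3.268
v -1.536 -1.246 5.032
v -2.415 -0.594 3.123
v -1.758 -1.633 4.887
v -2.432 -1 2.89
v -1.775 -2.039 4.654
v -2.24 -1.334 2.622
v -1.583 -2.373 4.386
v -1.882 -1.517 2.381
v -1.225 -2.556 4.144
v -1.441 -1.509 2.221
v -0.784 -2.548 3.985
f 2 1 4
f 2 4 3
f 4 1 5
f 4 5 3
f 5 1 6
f 5 6 3
f 6 1 7
f 6 7 3
f 7 1 8
f 7 8 3
f 8 1 9
f 8 9 3
f 9 1 10
f 9 10 3
f 10 1 11
f 10 11 3
f 11 1 12
f 11 12 3
f 12 1 2
f 12 2 3
f 14 13 16
f 14 16 15
f 16 13 17
f 16 17 15
f 17 13 18
f 17 18 15
f 18 13 19
f 18 19 15
f 19 13 20
f 19 20 15
f 20 13 21
f 20 21 15
f 21 13 22
f 21 22 15
f 22 13 23
f 22 23 15
f 23 13 24
f 23 24 15
f 24 13 25
f 24 25 15
f 25 13 26
f 25 26 15
f 26 13 14
f 26 14 15
f 28 27 30
f 28 30 29
f 30 27 31
f 30 31 29
f 31 27 32
f 31 32 29
f 32 27 33
f 32 33 29
f 33 27 34
f 33 34 29
f 34 27 35
f 34 35 29
f 35 27 36
f 35 36 29
f 36 27 37
f 36 37 29
f 37 27 38
f 37 38 29
f 38 27 39
f 38 39 29
f 39 27 28
f 39 28 29
f 41 40 44
f 41 44 42
f 42 44 45
f 42 45 43
f 44 40 46
f 44 46 45
f 45 46 47
f 45 47 43
f 46 40 48
f 46 48 47
f 47 48 49
f 47 49 43
f 48 40 50
f 48 50 49
f 49 50 51
f 49 51 43
f 50 40 52
f 50 52 51
f 51 52 53
f 51 53 43
f 52 40 54
f 52 54 53
f 53 54 55
f 53 55 43
f 54 40 56
f 54 56 55
f 55 56 57
f 55 57 43
f 56 40 58
f 56 58 57
f 57 58 59
f 57 59 43
f 58 40 60
f 58 60 59
f 59 60 61
f 59 61 43
f 60 40 62
f 60 62 61
f 61 62 63
f 61 63 43
f 62 40 64
f 62 64 63
f 63 64 65
f 63 65 43
f 64 40 66
f 64 66 65
f 65 66 67
f 65 67 43
f 66 40 41
f 66 41 67
f 67 41 42
f 67 42 43



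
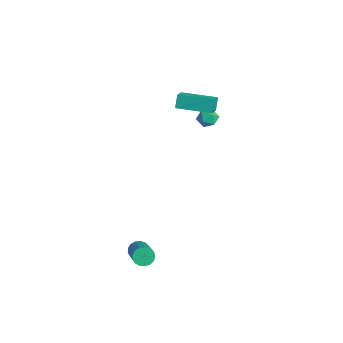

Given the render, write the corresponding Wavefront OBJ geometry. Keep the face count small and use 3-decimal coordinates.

v -1.617 0.877 2.782
v -0.878 0.273 3.35
v -1.931 1.163 3.495
v -1.193 0.559 4.063
v -0.367 2.361 2.737
v 0.371 1.757 3.305
v -0.682 2.647 3.45
v 0.057 2.043 4.018
v 2.997 -3.753 -3.515
v 3.339 -3.577 -3.937
v 4.844 -4.032 -2.906
v 4.503 -4.207 -2.485
v 3.302 -3.354 -3.785
v 4.808 -3.808 -2.754
v 3.196 -3.222 -3.571
v 4.701 -3.676 -2.541
v 3.044 -3.211 -3.345
v 4.549 -3.665 -2.314
v 2.881 -3.325 -3.157
v 4.387 -3.779 -2.127
v 2.745 -3.537 -3.052
v 4.251 -3.991 -2.022
v 2.667 -3.798 -3.053
v 4.173 -4.252 -2.022
v 2.664 -4.049 -3.159
v 4.17 -4.503 -2.129
v 2.738 -4.232 -3.348
v 4.244 -4.686 -2.317
v 2.871 -4.306 -3.574
v 4.377 -4.76 -2.544
v 3.033 -4.252 -3.787
v 4.538 -4.707 -2.757
v 3.187 -4.085 -3.938
v 4.692 -4.539 -2.908
v 3.297 -3.841 -3.992
v 4.802 -4.295 -2.962
v -3.282 3.725 -0.267
v -2.77 3.55 -0.649
v -3.03 2.95 0.429
v -2.518 2.775 0.047
v -2.506 3.352 0.371
v -2.663 3.831 -0.058
v -3.137 2.669 -0.162
v -3.294 3.148 -0.591
v -2.681 2.897 -0.583
v -2.291 3.319 -0.254
v -3.509 3.181 0.034
v -3.119 3.603 0.363
f 2 4 1
f 5 2 1
f 1 4 3
f 3 5 1
f 2 8 4
f 6 2 5
f 6 8 2
f 4 8 3
f 7 5 3
f 3 8 7
f 7 6 5
f 8 6 7
f 10 9 13
f 10 13 11
f 11 13 14
f 11 14 12
f 13 9 15
f 13 15 14
f 14 15 16
f 14 16 12
f 15 9 17
f 15 17 16
f 16 17 18
f 16 18 12
f 17 9 19
f 17 19 18
f 18 19 20
f 18 20 12
f 19 9 21
f 19 21 20
f 20 21 22
f 20 22 12
f 21 9 23
f 21 23 22
f 22 23 24
f 22 24 12
f 23 9 25
f 23 25 24
f 24 25 26
f 24 26 12
f 25 9 27
f 25 27 26
f 26 27 28
f 26 28 12
f 27 9 29
f 27 29 28
f 28 29 30
f 28 30 12
f 29 9 31
f 29 31 30
f 30 31 32
f 30 32 12
f 31 9 33
f 31 33 32
f 32 33 34
f 32 34 12
f 33 9 35
f 33 35 34
f 34 35 36
f 34 36 12
f 35 9 10
f 35 10 36
f 36 10 11
f 36 11 12
f 37 48 42
f 37 42 38
f 37 38 44
f 37 44 47
f 37 47 48
f 38 42 46
f 42 48 41
f 48 47 39
f 47 44 43
f 44 38 45
f 40 46 41
f 40 41 39
f 40 39 43
f 40 43 45
f 40 45 46
f 41 46 42
f 39 41 48
f 43 39 47
f 45 43 44
f 46 45 38



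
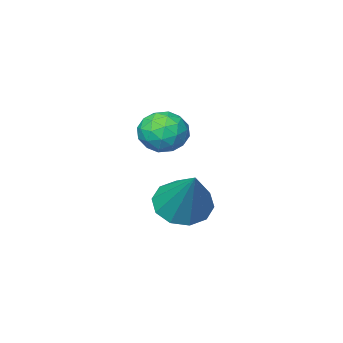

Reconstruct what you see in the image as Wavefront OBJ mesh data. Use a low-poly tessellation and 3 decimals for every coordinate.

v -2.647 -0.147 -1.14
v -2.202 0.426 -1.133
v -2.018 -0.626 -2.007
v -1.573 -0.053 -2
v -1.575 -0.517 -1.442
v -1.964 -0.221 -0.906
v -2.256 0.021 -2.234
v -2.645 0.317 -1.698
v -1.96 0.53 -1.809
v -1.54 0.197 -1.32
v -2.68 -0.397 -1.82
v -2.26 -0.73 -1.331
v -2.48 0.182 -1.06
v -1.74 -0.382 -2.08
v -1.742 -0.654 -1.752
v -1.48 -0.318 -1.748
v -2.34 -0.198 -0.927
v -2.079 0.138 -0.923
v -1.71 -0.416 -1.105
v -2.141 -0.338 -2.217
v -1.88 -0.002 -2.213
v -2.74 0.118 -1.392
v -2.478 0.454 -1.388
v -2.51 0.216 -2.035
v -2.076 0.579 -1.454
v -1.706 0.297 -1.964
v -2.107 0.341 -2.101
v -2.336 0.515 -1.786
v -1.829 0.384 -1.166
v -1.459 0.102 -1.676
v -1.46 -0.17 -1.348
v -1.689 0.004 -1.033
v -1.687 0.445 -1.564
v -2.761 -0.302 -1.464
v -2.391 -0.584 -1.974
v -2.531 -0.204 -2.107
v -2.76 -0.03 -1.792
v -2.514 -0.497 -1.176
v -2.144 -0.779 -1.686
v -1.884 -0.715 -1.354
v -2.113 -0.541 -1.039
v -2.533 -0.645 -1.576
v -1.094 2.292 -2.959
v -0.45 1.876 -2.813
v -0.686 3.408 -1.581
v -0.336 2.223 -3.128
v -0.511 2.596 -3.378
v -0.909 2.852 -3.468
v -1.378 2.895 -3.364
v -1.738 2.707 -3.105
v -1.853 2.36 -2.79
v -1.677 1.988 -2.54
v -1.28 1.731 -2.449
v -0.811 1.688 -2.554
f 1 38 17
f 38 12 41
f 17 41 6
f 38 41 17
f 1 17 13
f 17 6 18
f 13 18 2
f 17 18 13
f 1 13 22
f 13 2 23
f 22 23 8
f 13 23 22
f 1 22 34
f 22 8 37
f 34 37 11
f 22 37 34
f 1 34 38
f 34 11 42
f 38 42 12
f 34 42 38
f 2 18 29
f 18 6 32
f 29 32 10
f 18 32 29
f 6 41 19
f 41 12 40
f 19 40 5
f 41 40 19
f 12 42 39
f 42 11 35
f 39 35 3
f 42 35 39
f 11 37 36
f 37 8 24
f 36 24 7
f 37 24 36
f 8 23 28
f 23 2 25
f 28 25 9
f 23 25 28
f 4 30 16
f 30 10 31
f 16 31 5
f 30 31 16
f 4 16 14
f 16 5 15
f 14 15 3
f 16 15 14
f 4 14 21
f 14 3 20
f 21 20 7
f 14 20 21
f 4 21 26
f 21 7 27
f 26 27 9
f 21 27 26
f 4 26 30
f 26 9 33
f 30 33 10
f 26 33 30
f 5 31 19
f 31 10 32
f 19 32 6
f 31 32 19
f 3 15 39
f 15 5 40
f 39 40 12
f 15 40 39
f 7 20 36
f 20 3 35
f 36 35 11
f 20 35 36
f 9 27 28
f 27 7 24
f 28 24 8
f 27 24 28
f 10 33 29
f 33 9 25
f 29 25 2
f 33 25 29
f 44 43 46
f 44 46 45
f 46 43 47
f 46 47 45
f 47 43 48
f 47 48 45
f 48 43 49
f 48 49 45
f 49 43 50
f 49 50 45
f 50 43 51
f 50 51 45
f 51 43 52
f 51 52 45
f 52 43 53
f 52 53 45
f 53 43 54
f 53 54 45
f 54 43 44
f 54 44 45



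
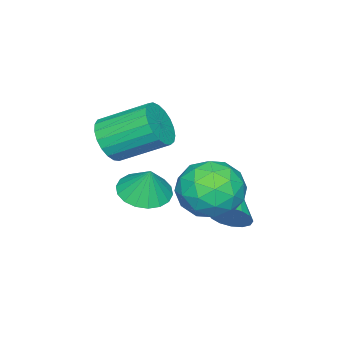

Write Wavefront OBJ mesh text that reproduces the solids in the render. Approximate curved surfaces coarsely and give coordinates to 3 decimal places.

v 3.64 4.6 -0.01
v 4.56 3.989 -0.552
v 2.32 3.551 -1.068
v 3.24 2.94 -1.61
v 3 2.759 -0.417
v 3.816 3.408 0.237
v 3.064 4.132 -1.857
v 3.88 4.781 -1.203
v 4.204 3.7 -1.693
v 4.165 2.852 -0.803
v 2.715 4.688 -0.817
v 2.676 3.84 0.073
v 4.216 4.387 -0.188
v 2.664 3.153 -1.432
v 2.523 3.047 -0.731
v 3.064 2.688 -1.049
v 3.778 4.045 0.276
v 4.319 3.686 -0.043
v 3.403 2.963 0.036
v 2.561 3.854 -1.577
v 3.102 3.495 -1.896
v 3.816 4.852 -0.571
v 4.357 4.493 -0.889
v 3.477 4.577 -1.656
v 4.547 3.858 -1.177
v 3.772 3.241 -1.799
v 3.668 3.942 -1.945
v 4.148 4.323 -1.56
v 4.524 3.359 -0.654
v 3.749 2.742 -1.276
v 3.608 2.636 -0.575
v 4.087 3.017 -0.191
v 4.315 3.189 -1.325
v 3.131 4.798 -0.344
v 2.356 4.181 -0.966
v 2.793 4.523 -1.429
v 3.272 4.904 -1.045
v 3.108 4.299 0.179
v 2.333 3.682 -0.443
v 2.732 3.217 -0.06
v 3.212 3.598 0.325
v 2.565 4.351 -0.295
v 2.67 4.073 -2.486
v 3.051 3.843 -1.87
v 1.53 3.767 -1.894
v 2.98 4.225 -1.81
v 2.826 4.567 -1.93
v 2.63 4.776 -2.2
v 2.445 4.796 -2.546
v 2.32 4.623 -2.877
v 2.288 4.302 -3.102
v 2.359 3.92 -3.163
v 2.513 3.578 -3.042
v 2.709 3.37 -2.772
v 2.895 3.349 -2.426
v 3.02 3.523 -2.096
v 3.216 1.086 -1.909
v 3.689 0.271 -1.727
v 3.404 1.454 -0.751
v 3.999 0.533 -1.86
v 4.154 0.904 -2.004
v 4.123 1.312 -2.128
v 3.913 1.675 -2.209
v 3.564 1.921 -2.231
v 3.147 2.002 -2.189
v 2.743 1.901 -2.092
v 2.433 1.639 -1.958
v 2.278 1.268 -1.815
v 2.309 0.86 -1.691
v 2.52 0.497 -1.609
v 2.868 0.251 -1.588
v 3.286 0.17 -1.63
v 3.835 0.147 0.552
v 4.46 -0.009 1.209
v 3.849 1.577 2.166
v 3.225 1.733 1.508
v 4.654 0.213 0.966
v 4.044 1.799 1.922
v 4.707 0.423 0.651
v 4.097 2.009 1.607
v 4.609 0.586 0.318
v 3.999 2.172 1.275
v 4.378 0.672 0.027
v 3.768 2.258 0.983
v 4.052 0.668 -0.174
v 3.442 2.254 0.782
v 3.689 0.574 -0.25
v 3.079 2.16 0.707
v 3.351 0.406 -0.187
v 2.741 1.992 0.77
v 3.097 0.193 0.004
v 2.487 1.779 0.961
v 2.971 -0.028 0.29
v 2.36 1.558 1.246
v 2.994 -0.218 0.621
v 2.383 1.368 1.577
v 3.162 -0.346 0.94
v 2.552 1.24 1.896
v 3.447 -0.388 1.192
v 2.836 1.198 2.148
v 3.799 -0.338 1.333
v 3.188 1.248 2.289
v 4.157 -0.204 1.339
v 3.547 1.382 2.295
f 1 38 17
f 38 12 41
f 17 41 6
f 38 41 17
f 1 17 13
f 17 6 18
f 13 18 2
f 17 18 13
f 1 13 22
f 13 2 23
f 22 23 8
f 13 23 22
f 1 22 34
f 22 8 37
f 34 37 11
f 22 37 34
f 1 34 38
f 34 11 42
f 38 42 12
f 34 42 38
f 2 18 29
f 18 6 32
f 29 32 10
f 18 32 29
f 6 41 19
f 41 12 40
f 19 40 5
f 41 40 19
f 12 42 39
f 42 11 35
f 39 35 3
f 42 35 39
f 11 37 36
f 37 8 24
f 36 24 7
f 37 24 36
f 8 23 28
f 23 2 25
f 28 25 9
f 23 25 28
f 4 30 16
f 30 10 31
f 16 31 5
f 30 31 16
f 4 16 14
f 16 5 15
f 14 15 3
f 16 15 14
f 4 14 21
f 14 3 20
f 21 20 7
f 14 20 21
f 4 21 26
f 21 7 27
f 26 27 9
f 21 27 26
f 4 26 30
f 26 9 33
f 30 33 10
f 26 33 30
f 5 31 19
f 31 10 32
f 19 32 6
f 31 32 19
f 3 15 39
f 15 5 40
f 39 40 12
f 15 40 39
f 7 20 36
f 20 3 35
f 36 35 11
f 20 35 36
f 9 27 28
f 27 7 24
f 28 24 8
f 27 24 28
f 10 33 29
f 33 9 25
f 29 25 2
f 33 25 29
f 44 43 46
f 44 46 45
f 46 43 47
f 46 47 45
f 47 43 48
f 47 48 45
f 48 43 49
f 48 49 45
f 49 43 50
f 49 50 45
f 50 43 51
f 50 51 45
f 51 43 52
f 51 52 45
f 52 43 53
f 52 53 45
f 53 43 54
f 53 54 45
f 54 43 55
f 54 55 45
f 55 43 56
f 55 56 45
f 56 43 44
f 56 44 45
f 58 57 60
f 58 60 59
f 60 57 61
f 60 61 59
f 61 57 62
f 61 62 59
f 62 57 63
f 62 63 59
f 63 57 64
f 63 64 59
f 64 57 65
f 64 65 59
f 65 57 66
f 65 66 59
f 66 57 67
f 66 67 59
f 67 57 68
f 67 68 59
f 68 57 69
f 68 69 59
f 69 57 70
f 69 70 59
f 70 57 71
f 70 71 59
f 71 57 72
f 71 72 59
f 72 57 58
f 72 58 59
f 74 73 77
f 74 77 75
f 75 77 78
f 75 78 76
f 77 73 79
f 77 79 78
f 78 79 80
f 78 80 76
f 79 73 81
f 79 81 80
f 80 81 82
f 80 82 76
f 81 73 83
f 81 83 82
f 82 83 84
f 82 84 76
f 83 73 85
f 83 85 84
f 84 85 86
f 84 86 76
f 85 73 87
f 85 87 86
f 86 87 88
f 86 88 76
f 87 73 89
f 87 89 88
f 88 89 90
f 88 90 76
f 89 73 91
f 89 91 90
f 90 91 92
f 90 92 76
f 91 73 93
f 91 93 92
f 92 93 94
f 92 94 76
f 93 73 95
f 93 95 94
f 94 95 96
f 94 96 76
f 95 73 97
f 95 97 96
f 96 97 98
f 96 98 76
f 97 73 99
f 97 99 98
f 98 99 100
f 98 100 76
f 99 73 101
f 99 101 100
f 100 101 102
f 100 102 76
f 101 73 103
f 101 103 102
f 102 103 104
f 102 104 76
f 103 73 74
f 103 74 104
f 104 74 75
f 104 75 76



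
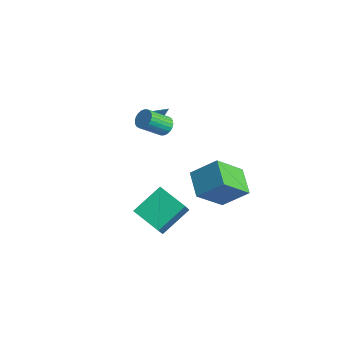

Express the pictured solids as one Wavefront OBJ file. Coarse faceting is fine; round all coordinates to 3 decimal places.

v -1.494 -1.839 2.978
v -1.158 -2.137 2.715
v -1.37 -3.139 3.58
v -1.706 -2.841 3.842
v -1.035 -2.047 2.85
v -1.247 -3.049 3.714
v -0.982 -1.926 3.003
v -1.194 -2.927 3.868
v -1.007 -1.791 3.153
v -1.219 -2.793 4.017
v -1.106 -1.664 3.276
v -1.318 -2.666 4.141
v -1.264 -1.563 3.354
v -1.476 -2.565 4.218
v -1.457 -1.505 3.374
v -1.669 -2.506 4.239
v -1.656 -1.497 3.334
v -1.868 -2.499 4.199
v -1.83 -1.541 3.24
v -2.042 -2.543 4.105
v -1.953 -1.631 3.106
v -2.165 -2.633 3.97
v -2.006 -1.753 2.952
v -2.218 -2.754 3.817
v -1.981 -1.887 2.803
v -2.193 -2.889 3.667
v -1.882 -2.014 2.679
v -2.094 -3.016 3.544
v -1.724 -2.115 2.602
v -1.936 -3.117 3.466
v -1.531 -2.174 2.581
v -1.743 -3.175 3.446
v -1.332 -2.181 2.621
v -1.544 -3.183 3.486
v -3.485 -1.331 1.701
v -3.08 -1.27 1.379
v -2.395 -0.969 3.139
v -3.204 -1.006 1.407
v -3.417 -0.845 1.528
v -3.651 -0.838 1.703
v -3.833 -0.987 1.878
v -3.904 -1.246 1.997
v -3.841 -1.531 2.021
v -3.666 -1.753 1.944
v -3.433 -1.84 1.79
v -3.216 -1.766 1.607
v -3.085 -1.554 1.454
v -1.567 -3.284 -2.645
v -1.592 -1.803 -1.732
v -0.18 -2.916 -3.203
v -0.205 -1.435 -2.29
v -0.915 -3.985 -1.49
v -0.94 -2.504 -0.577
v 0.472 -3.617 -2.048
v 0.447 -2.136 -1.135
v 0.207 -1.711 0.841
v 0.992 -0.829 1.814
v 0.287 -0.338 -0.469
v 1.073 0.544 0.504
v 1.407 -2.244 0.356
v 2.193 -1.362 1.329
v 1.488 -0.871 -0.954
v 2.273 0.011 0.019
f 2 1 5
f 2 5 3
f 3 5 6
f 3 6 4
f 5 1 7
f 5 7 6
f 6 7 8
f 6 8 4
f 7 1 9
f 7 9 8
f 8 9 10
f 8 10 4
f 9 1 11
f 9 11 10
f 10 11 12
f 10 12 4
f 11 1 13
f 11 13 12
f 12 13 14
f 12 14 4
f 13 1 15
f 13 15 14
f 14 15 16
f 14 16 4
f 15 1 17
f 15 17 16
f 16 17 18
f 16 18 4
f 17 1 19
f 17 19 18
f 18 19 20
f 18 20 4
f 19 1 21
f 19 21 20
f 20 21 22
f 20 22 4
f 21 1 23
f 21 23 22
f 22 23 24
f 22 24 4
f 23 1 25
f 23 25 24
f 24 25 26
f 24 26 4
f 25 1 27
f 25 27 26
f 26 27 28
f 26 28 4
f 27 1 29
f 27 29 28
f 28 29 30
f 28 30 4
f 29 1 31
f 29 31 30
f 30 31 32
f 30 32 4
f 31 1 33
f 31 33 32
f 32 33 34
f 32 34 4
f 33 1 2
f 33 2 34
f 34 2 3
f 34 3 4
f 36 35 38
f 36 38 37
f 38 35 39
f 38 39 37
f 39 35 40
f 39 40 37
f 40 35 41
f 40 41 37
f 41 35 42
f 41 42 37
f 42 35 43
f 42 43 37
f 43 35 44
f 43 44 37
f 44 35 45
f 44 45 37
f 45 35 46
f 45 46 37
f 46 35 47
f 46 47 37
f 47 35 36
f 47 36 37
f 49 51 48
f 52 49 48
f 48 51 50
f 50 52 48
f 49 55 51
f 53 49 52
f 53 55 49
f 51 55 50
f 54 52 50
f 50 55 54
f 54 53 52
f 55 53 54
f 57 59 56
f 60 57 56
f 56 59 58
f 58 60 56
f 57 63 59
f 61 57 60
f 61 63 57
f 59 63 58
f 62 60 58
f 58 63 62
f 62 61 60
f 63 61 62



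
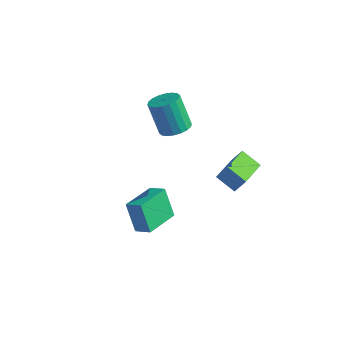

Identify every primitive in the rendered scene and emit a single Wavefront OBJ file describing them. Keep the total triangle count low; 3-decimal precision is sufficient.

v 2.672 1.209 2.271
v 1.636 1.263 2.832
v 2.509 3.019 1.792
v 1.472 3.074 2.353
v 3.128 1.466 3.087
v 2.091 1.521 3.648
v 2.964 3.277 2.608
v 1.928 3.331 3.169
v -1.835 3.401 2.937
v -1.24 2.938 3.306
v -2.069 3.216 4.993
v -2.665 3.679 4.623
v -1.097 3.283 3.319
v -1.926 3.561 5.006
v -1.1 3.652 3.257
v -1.929 3.93 4.943
v -1.249 3.97 3.131
v -2.078 4.249 4.818
v -1.514 4.177 2.967
v -2.344 4.455 4.653
v -1.843 4.229 2.796
v -2.672 4.507 4.483
v -2.17 4.118 2.654
v -2.999 4.396 4.341
v -2.431 3.864 2.567
v -3.26 4.142 4.254
v -2.574 3.519 2.554
v -3.403 3.797 4.241
v -2.571 3.15 2.617
v -3.4 3.428 4.303
v -2.422 2.831 2.742
v -3.251 3.11 4.429
v -2.156 2.625 2.907
v -2.986 2.903 4.593
v -1.828 2.573 3.077
v -2.657 2.851 4.764
v -1.501 2.684 3.219
v -2.33 2.962 4.906
v -0.027 -3.456 2.125
v -0.733 -3.108 3.541
v 0.191 -1.631 1.785
v -0.514 -1.282 3.201
v 0.794 -3.478 2.539
v 0.089 -3.129 3.955
v 1.013 -1.652 2.199
v 0.307 -1.304 3.615
f 2 4 1
f 5 2 1
f 1 4 3
f 3 5 1
f 2 8 4
f 6 2 5
f 6 8 2
f 4 8 3
f 7 5 3
f 3 8 7
f 7 6 5
f 8 6 7
f 10 9 13
f 10 13 11
f 11 13 14
f 11 14 12
f 13 9 15
f 13 15 14
f 14 15 16
f 14 16 12
f 15 9 17
f 15 17 16
f 16 17 18
f 16 18 12
f 17 9 19
f 17 19 18
f 18 19 20
f 18 20 12
f 19 9 21
f 19 21 20
f 20 21 22
f 20 22 12
f 21 9 23
f 21 23 22
f 22 23 24
f 22 24 12
f 23 9 25
f 23 25 24
f 24 25 26
f 24 26 12
f 25 9 27
f 25 27 26
f 26 27 28
f 26 28 12
f 27 9 29
f 27 29 28
f 28 29 30
f 28 30 12
f 29 9 31
f 29 31 30
f 30 31 32
f 30 32 12
f 31 9 33
f 31 33 32
f 32 33 34
f 32 34 12
f 33 9 35
f 33 35 34
f 34 35 36
f 34 36 12
f 35 9 37
f 35 37 36
f 36 37 38
f 36 38 12
f 37 9 10
f 37 10 38
f 38 10 11
f 38 11 12
f 40 42 39
f 43 40 39
f 39 42 41
f 41 43 39
f 40 46 42
f 44 40 43
f 44 46 40
f 42 46 41
f 45 43 41
f 41 46 45
f 45 44 43
f 46 44 45



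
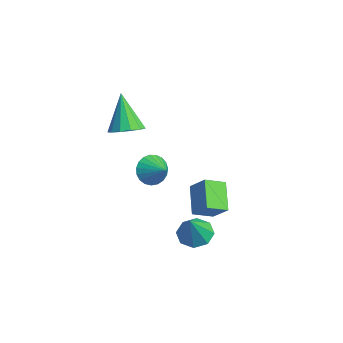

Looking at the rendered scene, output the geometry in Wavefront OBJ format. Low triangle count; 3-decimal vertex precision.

v -1.233 -2.86 2.324
v -0.501 -2.466 2.694
v -2.287 -2.7 4.236
v -0.789 -2.087 2.503
v -1.217 -1.953 2.256
v -1.651 -2.107 2.03
v -1.952 -2.5 1.897
v -2.025 -3.008 1.9
v -1.846 -3.469 2.037
v -1.473 -3.736 2.265
v -1.023 -3.725 2.512
v -0.64 -3.44 2.699
v -0.446 -2.971 2.766
v 1.706 -2.838 1.351
v 2.115 -3.375 0.802
v 2.734 -2.582 1.869
v 2.128 -3.06 0.623
v 2.067 -2.708 0.57
v 1.944 -2.378 0.652
v 1.779 -2.127 0.854
v 1.602 -1.999 1.143
v 1.443 -2.016 1.467
v 1.329 -2.176 1.771
v 1.28 -2.449 2.003
v 1.305 -2.79 2.122
v 1.399 -3.139 2.107
v 1.546 -3.436 1.962
v 1.721 -3.63 1.711
v 1.893 -3.686 1.397
v 2.032 -3.596 1.076
v -0.537 0.091 -2.041
v 0.33 0.468 -1.119
v -0.507 1.192 -2.518
v 0.36 1.568 -1.596
v 0.76 -0.388 -3.064
v 1.627 -0.012 -2.142
v 0.79 0.712 -3.541
v 1.657 1.089 -2.619
v 2.394 -0.966 -3.144
v 2.885 -0.202 -3.079
v 3.166 -1.594 -1.596
v 2.271 -0.154 -2.753
v 1.729 -0.581 -2.657
v 1.577 -1.234 -2.846
v 1.904 -1.73 -3.209
v 2.518 -1.778 -3.535
v 3.059 -1.351 -3.632
v 3.211 -0.698 -3.442
f 2 1 4
f 2 4 3
f 4 1 5
f 4 5 3
f 5 1 6
f 5 6 3
f 6 1 7
f 6 7 3
f 7 1 8
f 7 8 3
f 8 1 9
f 8 9 3
f 9 1 10
f 9 10 3
f 10 1 11
f 10 11 3
f 11 1 12
f 11 12 3
f 12 1 13
f 12 13 3
f 13 1 2
f 13 2 3
f 15 14 17
f 15 17 16
f 17 14 18
f 17 18 16
f 18 14 19
f 18 19 16
f 19 14 20
f 19 20 16
f 20 14 21
f 20 21 16
f 21 14 22
f 21 22 16
f 22 14 23
f 22 23 16
f 23 14 24
f 23 24 16
f 24 14 25
f 24 25 16
f 25 14 26
f 25 26 16
f 26 14 27
f 26 27 16
f 27 14 28
f 27 28 16
f 28 14 29
f 28 29 16
f 29 14 30
f 29 30 16
f 30 14 15
f 30 15 16
f 32 34 31
f 35 32 31
f 31 34 33
f 33 35 31
f 32 38 34
f 36 32 35
f 36 38 32
f 34 38 33
f 37 35 33
f 33 38 37
f 37 36 35
f 38 36 37
f 40 39 42
f 40 42 41
f 42 39 43
f 42 43 41
f 43 39 44
f 43 44 41
f 44 39 45
f 44 45 41
f 45 39 46
f 45 46 41
f 46 39 47
f 46 47 41
f 47 39 48
f 47 48 41
f 48 39 40
f 48 40 41



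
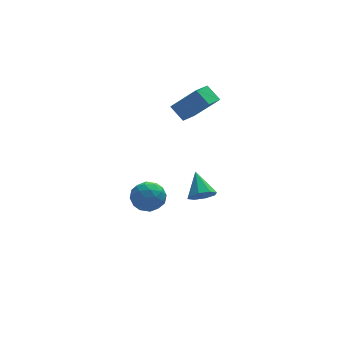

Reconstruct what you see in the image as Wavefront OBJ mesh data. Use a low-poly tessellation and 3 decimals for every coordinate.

v 2.053 2.21 2.95
v 1.522 2.94 3.71
v 2.992 3.349 2.511
v 2.461 4.079 3.271
v 3.359 1.681 4.369
v 2.828 2.411 5.129
v 4.298 2.82 3.93
v 3.767 3.55 4.69
v -1.247 -1.79 0.086
v -0.285 -2.087 0.247
v -1.795 -3.133 0.873
v -0.833 -3.43 1.034
v -1.201 -2.611 1.517
v -0.862 -1.78 1.03
v -1.218 -3.44 0.09
v -0.879 -2.609 -0.397
v -0.267 -3.107 0.25
v -0.256 -2.595 1.132
v -1.824 -2.625 -0.012
v -1.813 -2.113 0.87
v -0.718 -1.82 0.097
v -1.362 -3.4 1.023
v -1.578 -2.918 1.306
v -1.013 -3.093 1.401
v -1.057 -1.64 0.558
v -0.492 -1.815 0.653
v -1.03 -2.123 1.399
v -1.588 -3.405 0.467
v -1.023 -3.58 0.562
v -1.067 -2.127 -0.281
v -0.502 -2.302 -0.186
v -1.05 -3.097 -0.279
v -0.142 -2.595 0.194
v -0.464 -3.384 0.656
v -0.69 -3.39 0.101
v -0.491 -2.902 -0.185
v -0.136 -2.294 0.712
v -0.458 -3.083 1.175
v -0.674 -2.601 1.458
v -0.475 -2.113 1.172
v -0.125 -2.893 0.714
v -1.622 -2.137 -0.055
v -1.944 -2.926 0.408
v -1.605 -3.107 -0.052
v -1.406 -2.619 -0.338
v -1.616 -1.836 0.464
v -1.938 -2.625 0.926
v -1.589 -2.318 1.305
v -1.39 -1.83 1.019
v -1.955 -2.327 0.406
v 3.109 2.022 -3.263
v 3.898 1.82 -2.987
v 3.071 3.378 -2.157
v 3.908 2.235 -3.497
v 3.45 2.526 -3.87
v 2.792 2.522 -3.887
v 2.32 2.224 -3.538
v 2.31 1.808 -3.028
v 2.768 1.517 -2.655
v 3.426 1.522 -2.639
f 2 4 1
f 5 2 1
f 1 4 3
f 3 5 1
f 2 8 4
f 6 2 5
f 6 8 2
f 4 8 3
f 7 5 3
f 3 8 7
f 7 6 5
f 8 6 7
f 9 46 25
f 46 20 49
f 25 49 14
f 46 49 25
f 9 25 21
f 25 14 26
f 21 26 10
f 25 26 21
f 9 21 30
f 21 10 31
f 30 31 16
f 21 31 30
f 9 30 42
f 30 16 45
f 42 45 19
f 30 45 42
f 9 42 46
f 42 19 50
f 46 50 20
f 42 50 46
f 10 26 37
f 26 14 40
f 37 40 18
f 26 40 37
f 14 49 27
f 49 20 48
f 27 48 13
f 49 48 27
f 20 50 47
f 50 19 43
f 47 43 11
f 50 43 47
f 19 45 44
f 45 16 32
f 44 32 15
f 45 32 44
f 16 31 36
f 31 10 33
f 36 33 17
f 31 33 36
f 12 38 24
f 38 18 39
f 24 39 13
f 38 39 24
f 12 24 22
f 24 13 23
f 22 23 11
f 24 23 22
f 12 22 29
f 22 11 28
f 29 28 15
f 22 28 29
f 12 29 34
f 29 15 35
f 34 35 17
f 29 35 34
f 12 34 38
f 34 17 41
f 38 41 18
f 34 41 38
f 13 39 27
f 39 18 40
f 27 40 14
f 39 40 27
f 11 23 47
f 23 13 48
f 47 48 20
f 23 48 47
f 15 28 44
f 28 11 43
f 44 43 19
f 28 43 44
f 17 35 36
f 35 15 32
f 36 32 16
f 35 32 36
f 18 41 37
f 41 17 33
f 37 33 10
f 41 33 37
f 52 51 54
f 52 54 53
f 54 51 55
f 54 55 53
f 55 51 56
f 55 56 53
f 56 51 57
f 56 57 53
f 57 51 58
f 57 58 53
f 58 51 59
f 58 59 53
f 59 51 60
f 59 60 53
f 60 51 52
f 60 52 53



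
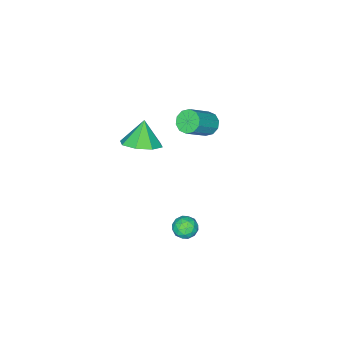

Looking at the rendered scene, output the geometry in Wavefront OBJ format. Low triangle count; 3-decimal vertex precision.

v 0.501 -0.088 3.28
v 1.267 0.253 3.806
v -0.101 -0.432 4.38
v 0.741 0.783 3.684
v 0.074 0.804 3.325
v -0.343 0.302 2.94
v -0.266 -0.428 2.754
v 0.261 -0.959 2.876
v 0.928 -0.98 3.235
v 1.345 -0.478 3.62
v 0.25 2.672 -1.882
v 0.655 2.2 -2.077
v -0.575 2.04 -2.063
v -0.17 1.568 -2.258
v -0.186 1.745 -1.631
v 0.324 2.136 -1.519
v -0.244 2.104 -2.621
v 0.266 2.495 -2.509
v 0.35 1.849 -2.534
v 0.385 1.627 -1.922
v -0.305 2.613 -2.218
v -0.27 2.391 -1.606
v 0.525 2.492 -1.964
v -0.445 1.748 -2.176
v -0.454 1.853 -1.808
v -0.216 1.575 -1.923
v 0.33 2.454 -1.636
v 0.568 2.176 -1.75
v 0.074 1.909 -1.488
v -0.488 2.064 -2.39
v -0.25 1.786 -2.504
v 0.296 2.665 -2.217
v 0.534 2.387 -2.332
v 0.006 2.331 -2.652
v 0.583 2.008 -2.347
v 0.099 1.636 -2.453
v 0.055 1.952 -2.666
v 0.355 2.181 -2.601
v 0.604 1.877 -1.987
v 0.12 1.506 -2.094
v 0.11 1.61 -1.725
v 0.41 1.839 -1.659
v 0.425 1.671 -2.256
v -0.04 2.734 -2.046
v -0.524 2.363 -2.153
v -0.33 2.401 -2.481
v -0.03 2.63 -2.415
v -0.019 2.604 -1.687
v -0.503 2.232 -1.793
v -0.275 2.059 -1.539
v 0.025 2.288 -1.474
v -0.345 2.569 -1.884
v -2.451 1.269 3.413
v -2.049 1.522 2.984
v -0.828 1.405 4.057
v -1.229 1.151 4.487
v -2.206 1.818 3.195
v -0.984 1.701 4.268
v -2.456 1.904 3.489
v -1.235 1.787 4.562
v -2.704 1.748 3.754
v -1.483 1.63 4.827
v -2.855 1.408 3.889
v -1.634 1.291 4.962
v -2.852 1.015 3.843
v -1.631 0.898 4.916
v -2.696 0.719 3.632
v -1.474 0.602 4.705
v -2.445 0.633 3.338
v -1.224 0.516 4.411
v -2.197 0.79 3.073
v -0.976 0.672 4.146
v -2.046 1.129 2.938
v -0.825 1.012 4.011
f 2 1 4
f 2 4 3
f 4 1 5
f 4 5 3
f 5 1 6
f 5 6 3
f 6 1 7
f 6 7 3
f 7 1 8
f 7 8 3
f 8 1 9
f 8 9 3
f 9 1 10
f 9 10 3
f 10 1 2
f 10 2 3
f 11 48 27
f 48 22 51
f 27 51 16
f 48 51 27
f 11 27 23
f 27 16 28
f 23 28 12
f 27 28 23
f 11 23 32
f 23 12 33
f 32 33 18
f 23 33 32
f 11 32 44
f 32 18 47
f 44 47 21
f 32 47 44
f 11 44 48
f 44 21 52
f 48 52 22
f 44 52 48
f 12 28 39
f 28 16 42
f 39 42 20
f 28 42 39
f 16 51 29
f 51 22 50
f 29 50 15
f 51 50 29
f 22 52 49
f 52 21 45
f 49 45 13
f 52 45 49
f 21 47 46
f 47 18 34
f 46 34 17
f 47 34 46
f 18 33 38
f 33 12 35
f 38 35 19
f 33 35 38
f 14 40 26
f 40 20 41
f 26 41 15
f 40 41 26
f 14 26 24
f 26 15 25
f 24 25 13
f 26 25 24
f 14 24 31
f 24 13 30
f 31 30 17
f 24 30 31
f 14 31 36
f 31 17 37
f 36 37 19
f 31 37 36
f 14 36 40
f 36 19 43
f 40 43 20
f 36 43 40
f 15 41 29
f 41 20 42
f 29 42 16
f 41 42 29
f 13 25 49
f 25 15 50
f 49 50 22
f 25 50 49
f 17 30 46
f 30 13 45
f 46 45 21
f 30 45 46
f 19 37 38
f 37 17 34
f 38 34 18
f 37 34 38
f 20 43 39
f 43 19 35
f 39 35 12
f 43 35 39
f 54 53 57
f 54 57 55
f 55 57 58
f 55 58 56
f 57 53 59
f 57 59 58
f 58 59 60
f 58 60 56
f 59 53 61
f 59 61 60
f 60 61 62
f 60 62 56
f 61 53 63
f 61 63 62
f 62 63 64
f 62 64 56
f 63 53 65
f 63 65 64
f 64 65 66
f 64 66 56
f 65 53 67
f 65 67 66
f 66 67 68
f 66 68 56
f 67 53 69
f 67 69 68
f 68 69 70
f 68 70 56
f 69 53 71
f 69 71 70
f 70 71 72
f 70 72 56
f 71 53 73
f 71 73 72
f 72 73 74
f 72 74 56
f 73 53 54
f 73 54 74
f 74 54 55
f 74 55 56



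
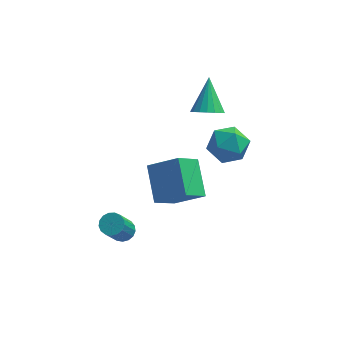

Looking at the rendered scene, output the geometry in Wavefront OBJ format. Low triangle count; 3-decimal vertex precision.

v -0.709 -3.229 -0.619
v 0.872 -3.434 0.416
v -1.24 -1.451 0.545
v 0.34 -1.656 1.58
v 0.2 -2.184 -1.8
v 1.78 -2.389 -0.765
v -0.332 -0.406 -0.636
v 1.249 -0.611 0.399
v 1.543 1.786 1.933
v 1.952 1.24 2.519
v 1.497 3.314 3.387
v 2.259 1.422 2.338
v 2.424 1.676 2.076
v 2.415 1.952 1.786
v 2.233 2.195 1.525
v 1.914 2.357 1.345
v 1.522 2.406 1.281
v 1.134 2.332 1.346
v 0.826 2.15 1.528
v 0.661 1.896 1.789
v 0.67 1.62 2.08
v 0.852 1.377 2.341
v 1.171 1.215 2.521
v 1.564 1.166 2.585
v -2.491 -1.942 -4.807
v -2.091 -1.514 -4.461
v -2.51 -2.591 -2.647
v -2.909 -3.018 -2.993
v -2.385 -1.375 -4.446
v -2.804 -2.452 -2.633
v -2.703 -1.366 -4.514
v -3.122 -2.442 -2.701
v -2.972 -1.489 -4.649
v -3.391 -2.565 -2.836
v -3.132 -1.715 -4.82
v -3.55 -2.792 -3.007
v -3.144 -1.994 -4.988
v -3.563 -3.07 -3.175
v -3.007 -2.26 -5.115
v -3.425 -3.337 -3.301
v -2.751 -2.454 -5.171
v -3.17 -3.53 -3.357
v -2.436 -2.53 -5.143
v -2.855 -3.607 -3.33
v -2.133 -2.472 -5.039
v -2.552 -3.548 -3.225
v -1.912 -2.292 -4.881
v -2.331 -3.368 -3.068
v -1.824 -2.032 -4.706
v -2.243 -3.108 -2.893
v -1.889 -1.751 -4.555
v -2.307 -2.828 -2.741
v 1.51 1.709 -1.166
v 1.877 2.274 -0.137
v 3.403 1.566 -1.763
v 3.77 2.131 -0.734
v 3.302 0.995 -0.678
v 2.132 1.083 -0.309
v 3.148 2.757 -1.591
v 1.978 2.845 -1.222
v 2.889 2.922 -0.399
v 2.985 1.833 0.165
v 2.295 2.007 -2.065
v 2.391 0.918 -1.501
f 2 4 1
f 5 2 1
f 1 4 3
f 3 5 1
f 2 8 4
f 6 2 5
f 6 8 2
f 4 8 3
f 7 5 3
f 3 8 7
f 7 6 5
f 8 6 7
f 10 9 12
f 10 12 11
f 12 9 13
f 12 13 11
f 13 9 14
f 13 14 11
f 14 9 15
f 14 15 11
f 15 9 16
f 15 16 11
f 16 9 17
f 16 17 11
f 17 9 18
f 17 18 11
f 18 9 19
f 18 19 11
f 19 9 20
f 19 20 11
f 20 9 21
f 20 21 11
f 21 9 22
f 21 22 11
f 22 9 23
f 22 23 11
f 23 9 24
f 23 24 11
f 24 9 10
f 24 10 11
f 26 25 29
f 26 29 27
f 27 29 30
f 27 30 28
f 29 25 31
f 29 31 30
f 30 31 32
f 30 32 28
f 31 25 33
f 31 33 32
f 32 33 34
f 32 34 28
f 33 25 35
f 33 35 34
f 34 35 36
f 34 36 28
f 35 25 37
f 35 37 36
f 36 37 38
f 36 38 28
f 37 25 39
f 37 39 38
f 38 39 40
f 38 40 28
f 39 25 41
f 39 41 40
f 40 41 42
f 40 42 28
f 41 25 43
f 41 43 42
f 42 43 44
f 42 44 28
f 43 25 45
f 43 45 44
f 44 45 46
f 44 46 28
f 45 25 47
f 45 47 46
f 46 47 48
f 46 48 28
f 47 25 49
f 47 49 48
f 48 49 50
f 48 50 28
f 49 25 51
f 49 51 50
f 50 51 52
f 50 52 28
f 51 25 26
f 51 26 52
f 52 26 27
f 52 27 28
f 53 64 58
f 53 58 54
f 53 54 60
f 53 60 63
f 53 63 64
f 54 58 62
f 58 64 57
f 64 63 55
f 63 60 59
f 60 54 61
f 56 62 57
f 56 57 55
f 56 55 59
f 56 59 61
f 56 61 62
f 57 62 58
f 55 57 64
f 59 55 63
f 61 59 60
f 62 61 54



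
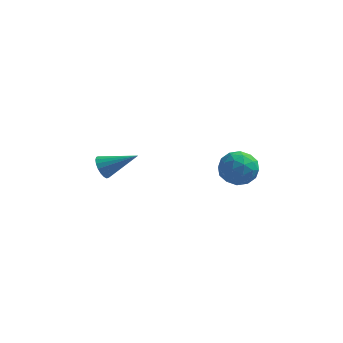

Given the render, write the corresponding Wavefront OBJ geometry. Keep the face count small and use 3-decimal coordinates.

v -4.398 -0.178 -1.633
v -4.082 -0.322 -2.194
v -2.802 0.038 -0.787
v -4.113 -0.03 -2.209
v -4.201 0.232 -2.111
v -4.328 0.413 -1.917
v -4.469 0.477 -1.668
v -4.596 0.412 -1.411
v -4.684 0.229 -1.199
v -4.715 -0.034 -1.072
v -4.684 -0.326 -1.057
v -4.596 -0.588 -1.155
v -4.469 -0.769 -1.349
v -4.328 -0.833 -1.598
v -4.201 -0.767 -1.855
v -4.113 -0.585 -2.067
v 1.981 0.531 -0.678
v 2.342 -0.08 0.011
v 1.378 -0.72 -1.471
v 1.739 -1.331 -0.782
v 0.993 -0.721 -0.56
v 1.366 0.052 -0.071
v 2.354 -0.852 -1.389
v 2.727 -0.079 -0.9
v 2.572 -0.934 -0.429
v 1.731 -0.853 0.083
v 1.989 0.053 -1.543
v 1.148 0.134 -1.031
v 2.215 0.335 -0.264
v 1.505 -1.135 -1.196
v 1.067 -0.777 -1.066
v 1.279 -1.136 -0.661
v 1.641 0.413 -0.312
v 1.853 0.054 0.093
v 1.06 -0.323 -0.243
v 1.867 -0.854 -1.553
v 2.079 -1.213 -1.148
v 2.441 0.336 -0.799
v 2.653 -0.023 -0.394
v 2.66 -0.477 -1.217
v 2.562 -0.526 -0.118
v 2.207 -1.261 -0.584
v 2.569 -0.98 -0.941
v 2.788 -0.525 -0.653
v 2.068 -0.478 0.183
v 1.713 -1.213 -0.282
v 1.275 -0.855 -0.152
v 1.494 -0.401 0.136
v 2.203 -0.98 -0.075
v 2.007 0.413 -1.178
v 1.652 -0.322 -1.643
v 2.226 -0.399 -1.596
v 2.445 0.055 -1.308
v 1.513 0.461 -0.876
v 1.158 -0.274 -1.342
v 0.932 -0.275 -0.807
v 1.151 0.18 -0.519
v 1.517 0.18 -1.385
f 2 1 4
f 2 4 3
f 4 1 5
f 4 5 3
f 5 1 6
f 5 6 3
f 6 1 7
f 6 7 3
f 7 1 8
f 7 8 3
f 8 1 9
f 8 9 3
f 9 1 10
f 9 10 3
f 10 1 11
f 10 11 3
f 11 1 12
f 11 12 3
f 12 1 13
f 12 13 3
f 13 1 14
f 13 14 3
f 14 1 15
f 14 15 3
f 15 1 16
f 15 16 3
f 16 1 2
f 16 2 3
f 17 54 33
f 54 28 57
f 33 57 22
f 54 57 33
f 17 33 29
f 33 22 34
f 29 34 18
f 33 34 29
f 17 29 38
f 29 18 39
f 38 39 24
f 29 39 38
f 17 38 50
f 38 24 53
f 50 53 27
f 38 53 50
f 17 50 54
f 50 27 58
f 54 58 28
f 50 58 54
f 18 34 45
f 34 22 48
f 45 48 26
f 34 48 45
f 22 57 35
f 57 28 56
f 35 56 21
f 57 56 35
f 28 58 55
f 58 27 51
f 55 51 19
f 58 51 55
f 27 53 52
f 53 24 40
f 52 40 23
f 53 40 52
f 24 39 44
f 39 18 41
f 44 41 25
f 39 41 44
f 20 46 32
f 46 26 47
f 32 47 21
f 46 47 32
f 20 32 30
f 32 21 31
f 30 31 19
f 32 31 30
f 20 30 37
f 30 19 36
f 37 36 23
f 30 36 37
f 20 37 42
f 37 23 43
f 42 43 25
f 37 43 42
f 20 42 46
f 42 25 49
f 46 49 26
f 42 49 46
f 21 47 35
f 47 26 48
f 35 48 22
f 47 48 35
f 19 31 55
f 31 21 56
f 55 56 28
f 31 56 55
f 23 36 52
f 36 19 51
f 52 51 27
f 36 51 52
f 25 43 44
f 43 23 40
f 44 40 24
f 43 40 44
f 26 49 45
f 49 25 41
f 45 41 18
f 49 41 45

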